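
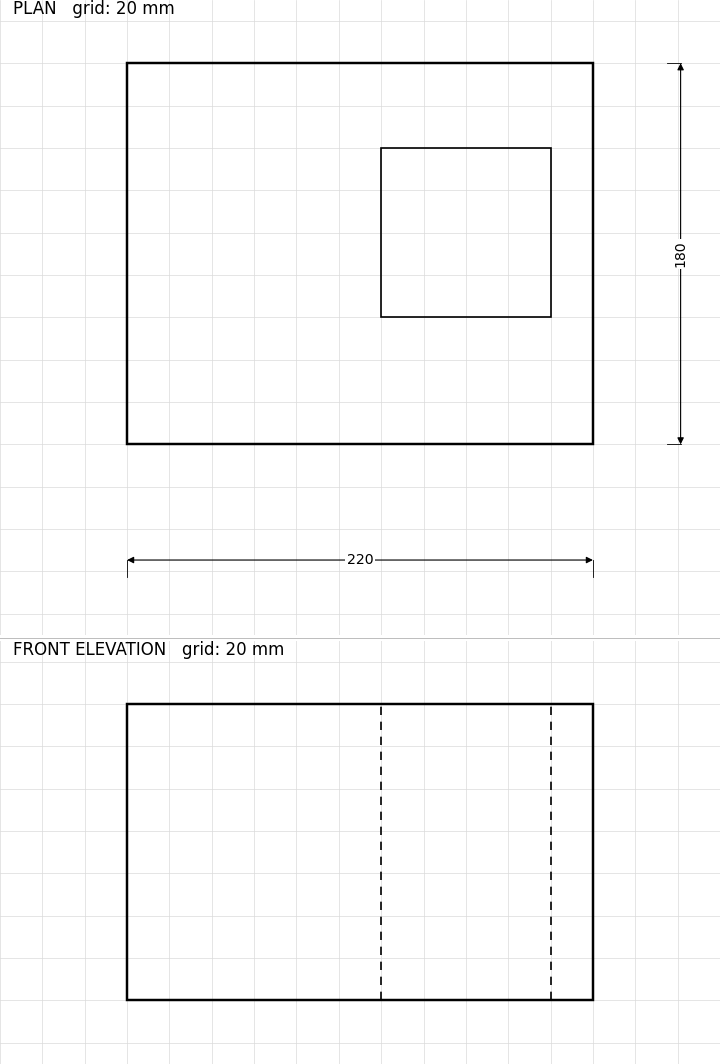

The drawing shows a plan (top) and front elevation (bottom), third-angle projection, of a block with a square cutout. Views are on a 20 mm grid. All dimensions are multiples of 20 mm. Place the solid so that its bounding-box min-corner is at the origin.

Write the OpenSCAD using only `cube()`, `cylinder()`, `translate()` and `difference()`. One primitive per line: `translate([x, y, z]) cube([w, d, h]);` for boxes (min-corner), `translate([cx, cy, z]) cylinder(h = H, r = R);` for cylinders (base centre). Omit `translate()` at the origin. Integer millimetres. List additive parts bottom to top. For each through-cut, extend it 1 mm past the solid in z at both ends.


difference() {
  cube([220, 180, 140]);
  translate([120, 60, -1]) cube([80, 80, 142]);
}


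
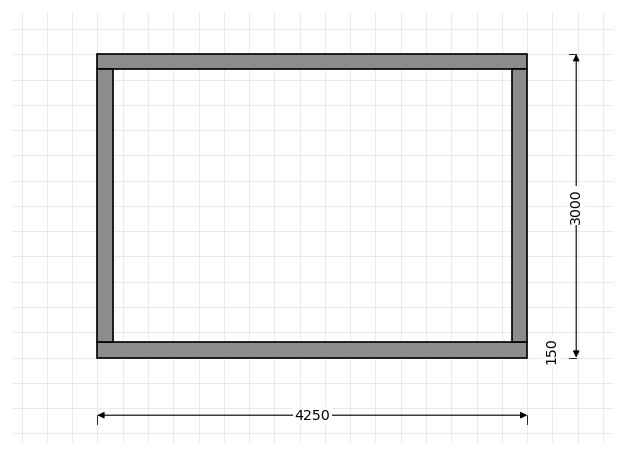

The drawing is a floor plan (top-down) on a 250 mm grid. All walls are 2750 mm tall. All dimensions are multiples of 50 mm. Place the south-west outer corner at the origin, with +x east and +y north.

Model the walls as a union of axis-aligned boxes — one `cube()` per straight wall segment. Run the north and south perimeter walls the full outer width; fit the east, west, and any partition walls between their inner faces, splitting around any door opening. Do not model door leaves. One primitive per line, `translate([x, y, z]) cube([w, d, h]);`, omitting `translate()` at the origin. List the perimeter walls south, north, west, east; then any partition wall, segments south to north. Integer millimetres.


cube([4250, 150, 2750]);
translate([0, 2850, 0]) cube([4250, 150, 2750]);
translate([0, 150, 0]) cube([150, 2700, 2750]);
translate([4100, 150, 0]) cube([150, 2700, 2750]);


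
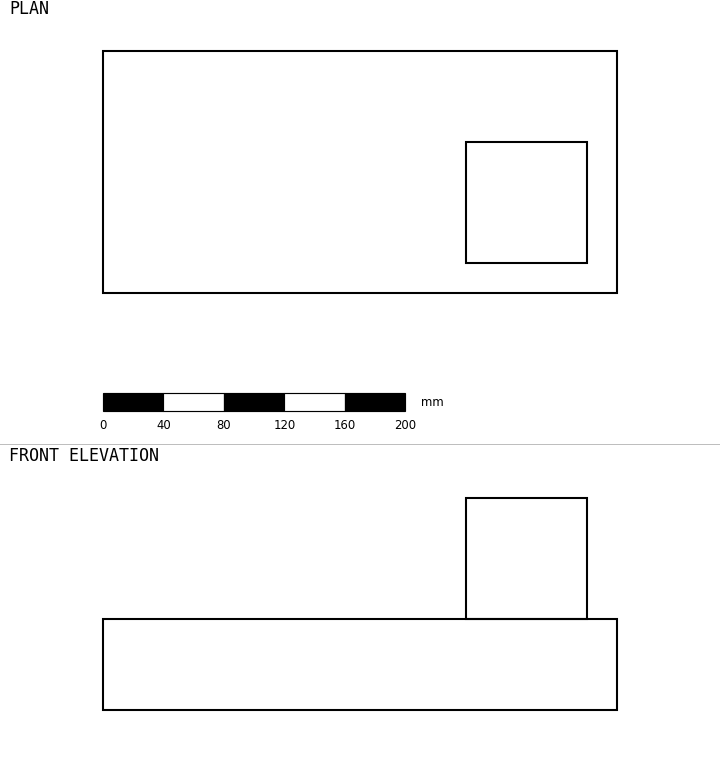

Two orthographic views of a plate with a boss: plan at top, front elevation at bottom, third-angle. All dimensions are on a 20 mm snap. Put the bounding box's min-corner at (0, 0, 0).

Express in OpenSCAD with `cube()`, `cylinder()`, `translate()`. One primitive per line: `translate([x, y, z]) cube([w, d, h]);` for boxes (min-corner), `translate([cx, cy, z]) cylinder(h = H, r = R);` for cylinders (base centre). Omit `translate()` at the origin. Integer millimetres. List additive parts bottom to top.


cube([340, 160, 60]);
translate([240, 20, 60]) cube([80, 80, 80]);


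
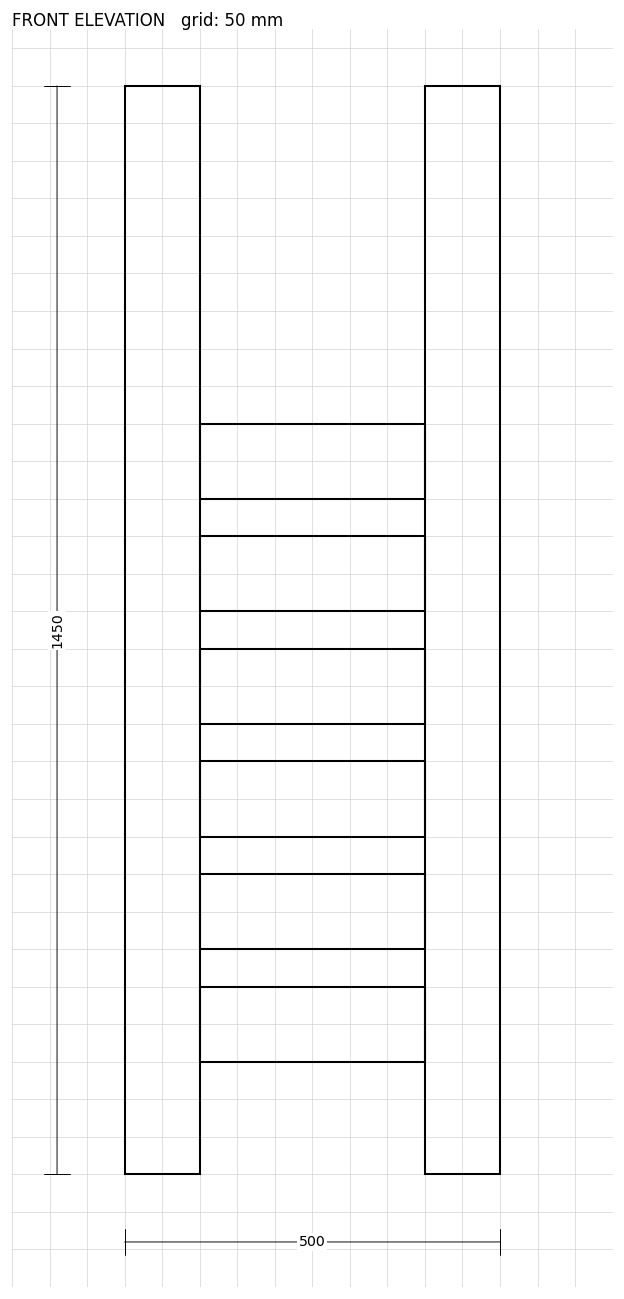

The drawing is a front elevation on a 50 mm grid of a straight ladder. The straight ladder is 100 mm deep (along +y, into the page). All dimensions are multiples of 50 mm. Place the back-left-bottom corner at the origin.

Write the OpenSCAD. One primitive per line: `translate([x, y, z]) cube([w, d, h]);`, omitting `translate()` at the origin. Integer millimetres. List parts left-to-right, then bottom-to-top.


cube([100, 100, 1450]);
translate([100, 0, 150]) cube([300, 100, 100]);
translate([100, 0, 300]) cube([300, 100, 100]);
translate([100, 0, 450]) cube([300, 100, 100]);
translate([100, 0, 600]) cube([300, 100, 100]);
translate([100, 0, 750]) cube([300, 100, 100]);
translate([100, 0, 900]) cube([300, 100, 100]);
translate([400, 0, 0]) cube([100, 100, 1450]);


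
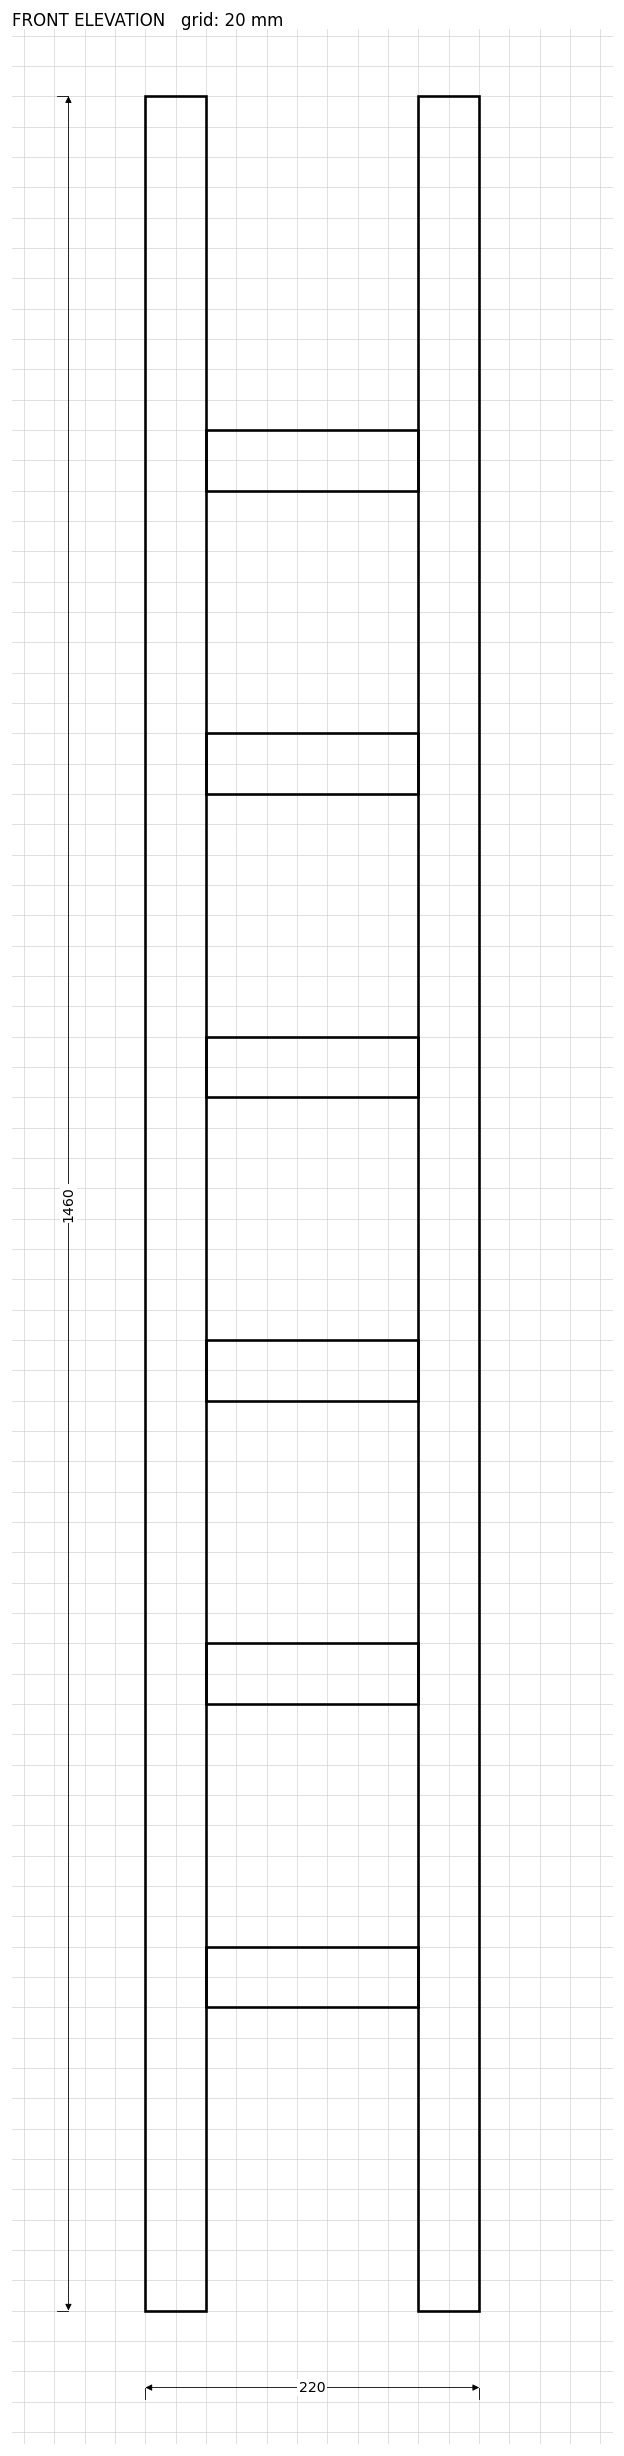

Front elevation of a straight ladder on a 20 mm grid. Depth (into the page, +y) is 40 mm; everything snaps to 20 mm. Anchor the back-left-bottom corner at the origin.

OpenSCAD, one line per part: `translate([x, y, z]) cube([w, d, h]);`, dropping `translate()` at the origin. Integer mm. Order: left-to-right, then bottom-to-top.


cube([40, 40, 1460]);
translate([40, 0, 200]) cube([140, 40, 40]);
translate([40, 0, 400]) cube([140, 40, 40]);
translate([40, 0, 600]) cube([140, 40, 40]);
translate([40, 0, 800]) cube([140, 40, 40]);
translate([40, 0, 1000]) cube([140, 40, 40]);
translate([40, 0, 1200]) cube([140, 40, 40]);
translate([180, 0, 0]) cube([40, 40, 1460]);


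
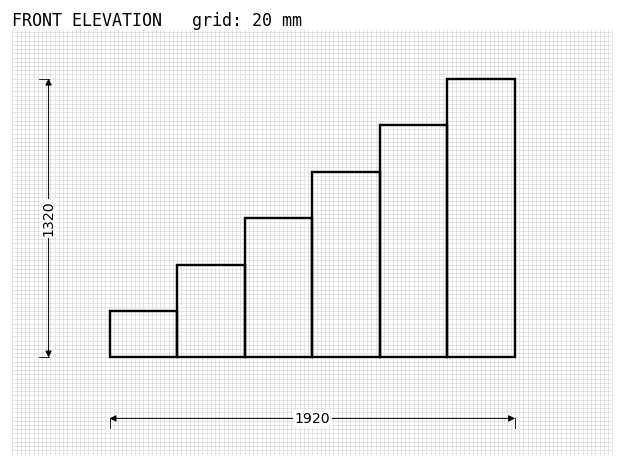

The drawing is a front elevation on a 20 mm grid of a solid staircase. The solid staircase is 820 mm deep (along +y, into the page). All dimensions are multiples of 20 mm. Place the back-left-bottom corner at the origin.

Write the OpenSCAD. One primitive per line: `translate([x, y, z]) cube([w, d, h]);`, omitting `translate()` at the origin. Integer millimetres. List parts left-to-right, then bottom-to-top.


cube([320, 820, 220]);
translate([320, 0, 0]) cube([320, 820, 440]);
translate([640, 0, 0]) cube([320, 820, 660]);
translate([960, 0, 0]) cube([320, 820, 880]);
translate([1280, 0, 0]) cube([320, 820, 1100]);
translate([1600, 0, 0]) cube([320, 820, 1320]);


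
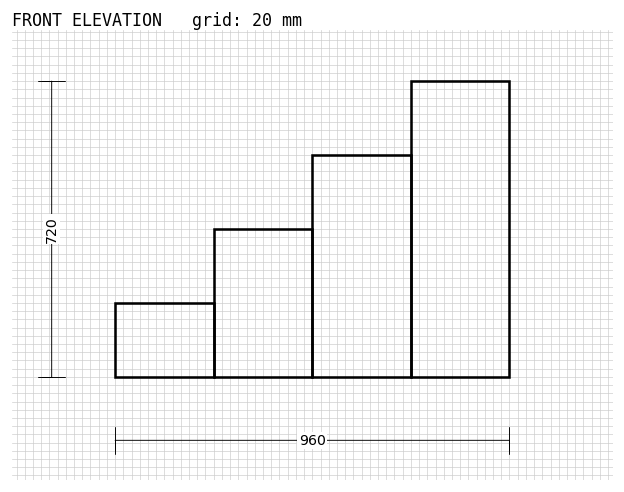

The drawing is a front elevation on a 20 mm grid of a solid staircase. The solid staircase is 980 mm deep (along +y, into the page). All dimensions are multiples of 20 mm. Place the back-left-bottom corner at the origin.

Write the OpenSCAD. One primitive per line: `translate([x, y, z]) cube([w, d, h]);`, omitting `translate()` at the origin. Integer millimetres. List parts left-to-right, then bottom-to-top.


cube([240, 980, 180]);
translate([240, 0, 0]) cube([240, 980, 360]);
translate([480, 0, 0]) cube([240, 980, 540]);
translate([720, 0, 0]) cube([240, 980, 720]);


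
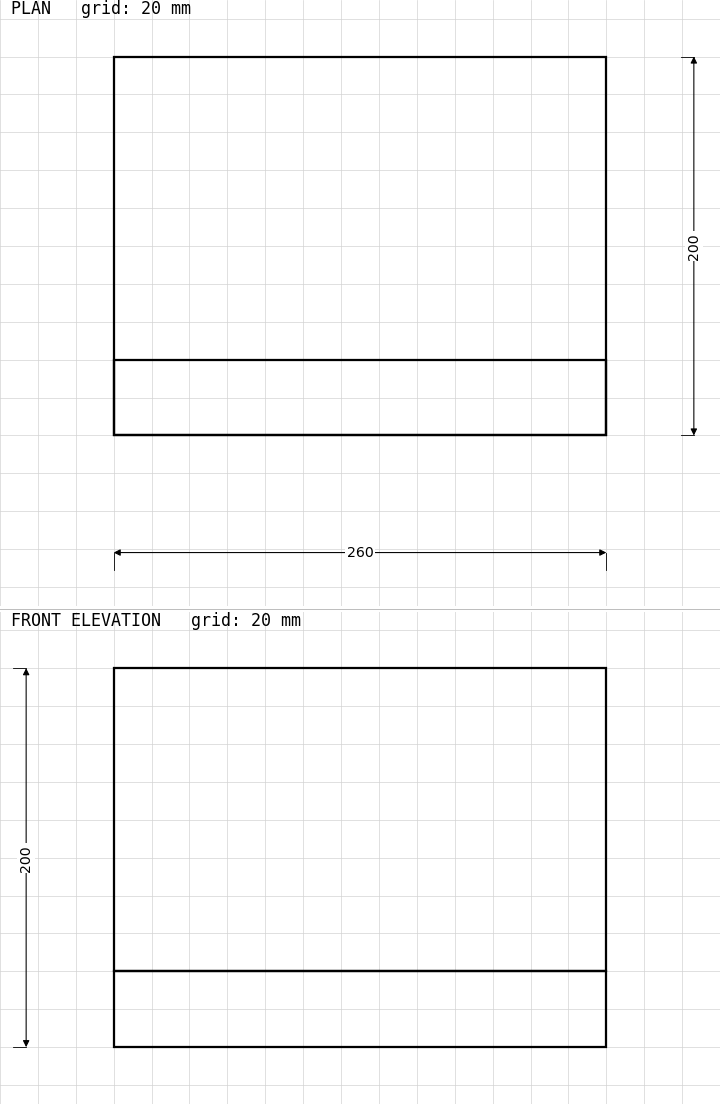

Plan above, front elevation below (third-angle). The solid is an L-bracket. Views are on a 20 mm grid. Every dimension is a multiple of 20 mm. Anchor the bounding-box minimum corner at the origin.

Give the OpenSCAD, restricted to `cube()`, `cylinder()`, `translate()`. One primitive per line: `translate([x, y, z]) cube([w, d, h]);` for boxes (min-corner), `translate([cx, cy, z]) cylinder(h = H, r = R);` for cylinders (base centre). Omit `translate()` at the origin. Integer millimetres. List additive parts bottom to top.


cube([260, 200, 40]);
translate([0, 0, 40]) cube([260, 40, 160]);


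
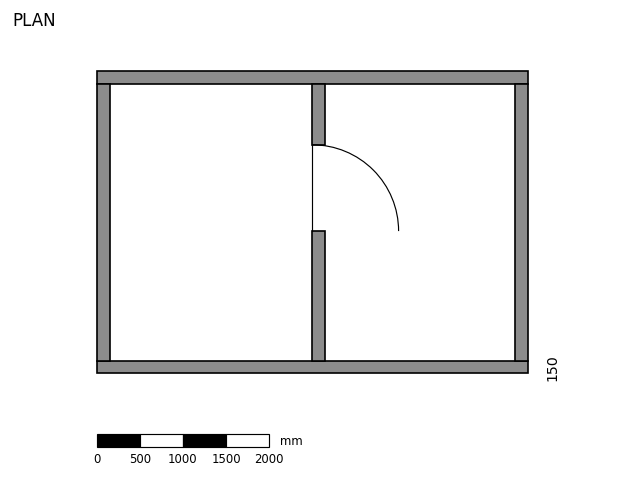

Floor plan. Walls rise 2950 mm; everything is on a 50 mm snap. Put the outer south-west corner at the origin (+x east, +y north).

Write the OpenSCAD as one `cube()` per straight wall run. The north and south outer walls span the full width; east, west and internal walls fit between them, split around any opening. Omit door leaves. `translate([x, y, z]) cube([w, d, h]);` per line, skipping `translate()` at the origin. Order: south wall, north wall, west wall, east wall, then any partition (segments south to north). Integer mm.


cube([5000, 150, 2950]);
translate([0, 3350, 0]) cube([5000, 150, 2950]);
translate([0, 150, 0]) cube([150, 3200, 2950]);
translate([4850, 150, 0]) cube([150, 3200, 2950]);
translate([2500, 150, 0]) cube([150, 1500, 2950]);
translate([2500, 2650, 0]) cube([150, 700, 2950]);


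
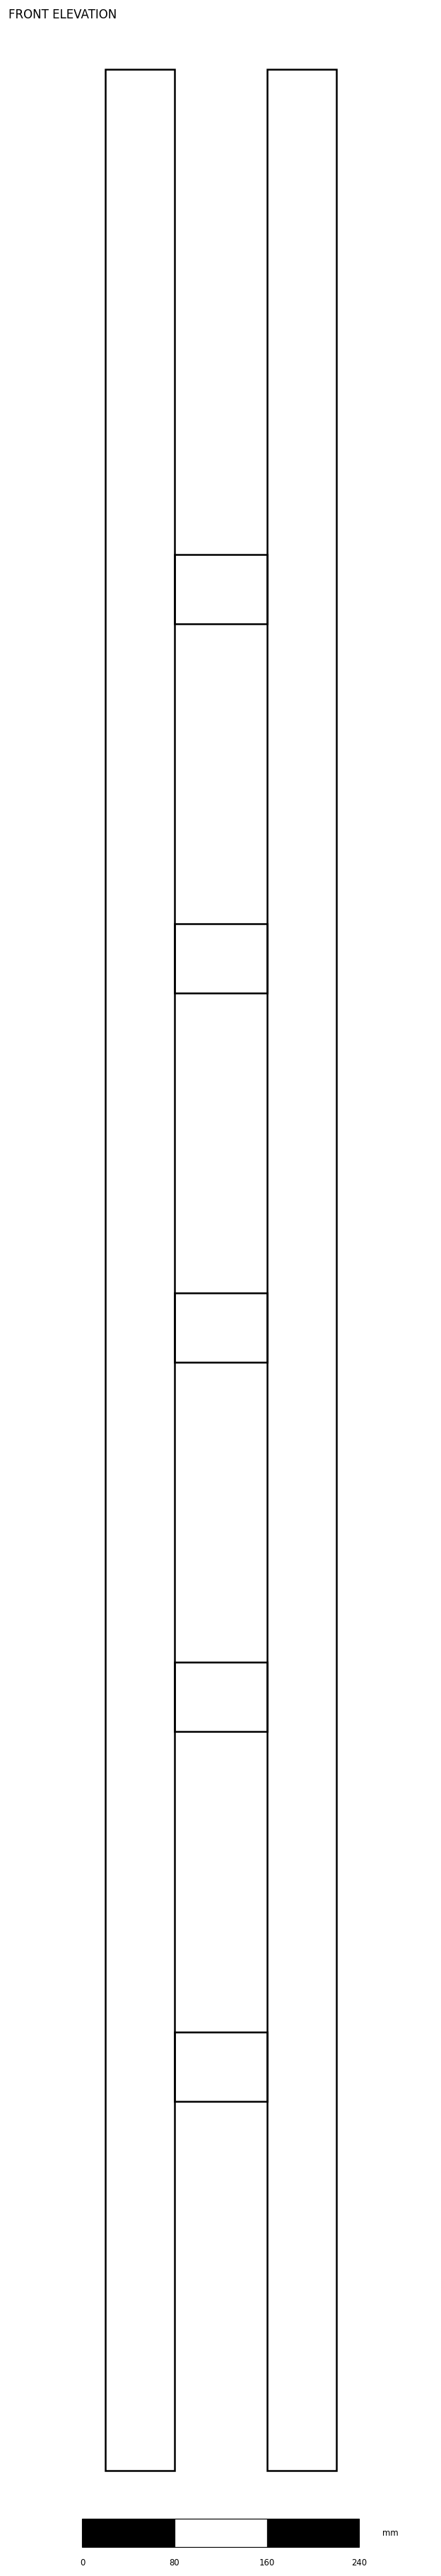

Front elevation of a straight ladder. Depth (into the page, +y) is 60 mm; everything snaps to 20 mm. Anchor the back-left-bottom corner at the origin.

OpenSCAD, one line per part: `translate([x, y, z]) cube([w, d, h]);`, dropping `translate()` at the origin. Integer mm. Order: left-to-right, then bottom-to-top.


cube([60, 60, 2080]);
translate([60, 0, 320]) cube([80, 60, 60]);
translate([60, 0, 640]) cube([80, 60, 60]);
translate([60, 0, 960]) cube([80, 60, 60]);
translate([60, 0, 1280]) cube([80, 60, 60]);
translate([60, 0, 1600]) cube([80, 60, 60]);
translate([140, 0, 0]) cube([60, 60, 2080]);


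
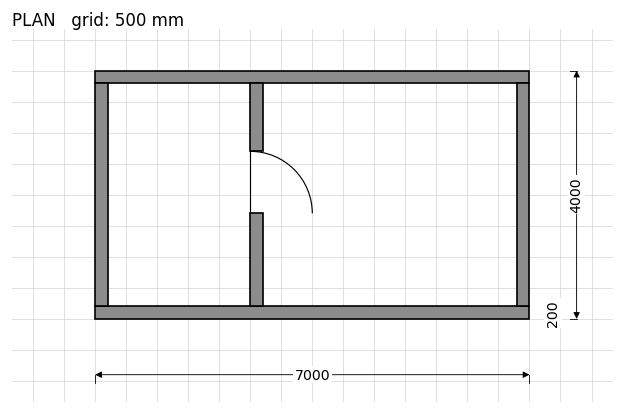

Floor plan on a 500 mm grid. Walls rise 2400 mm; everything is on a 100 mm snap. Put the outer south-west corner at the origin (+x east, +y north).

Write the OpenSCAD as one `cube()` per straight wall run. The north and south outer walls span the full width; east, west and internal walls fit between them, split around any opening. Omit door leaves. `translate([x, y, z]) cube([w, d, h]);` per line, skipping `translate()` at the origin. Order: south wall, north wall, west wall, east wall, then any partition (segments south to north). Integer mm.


cube([7000, 200, 2400]);
translate([0, 3800, 0]) cube([7000, 200, 2400]);
translate([0, 200, 0]) cube([200, 3600, 2400]);
translate([6800, 200, 0]) cube([200, 3600, 2400]);
translate([2500, 200, 0]) cube([200, 1500, 2400]);
translate([2500, 2700, 0]) cube([200, 1100, 2400]);


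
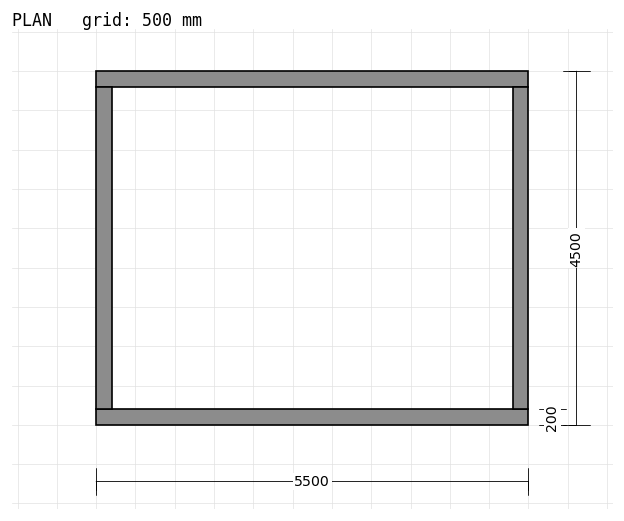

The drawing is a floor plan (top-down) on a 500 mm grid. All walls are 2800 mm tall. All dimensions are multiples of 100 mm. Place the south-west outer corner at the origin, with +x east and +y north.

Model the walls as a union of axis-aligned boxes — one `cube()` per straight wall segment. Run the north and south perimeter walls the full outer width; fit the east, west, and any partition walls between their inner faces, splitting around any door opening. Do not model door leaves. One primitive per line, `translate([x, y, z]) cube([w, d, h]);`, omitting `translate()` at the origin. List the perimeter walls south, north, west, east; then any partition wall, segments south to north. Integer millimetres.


cube([5500, 200, 2800]);
translate([0, 4300, 0]) cube([5500, 200, 2800]);
translate([0, 200, 0]) cube([200, 4100, 2800]);
translate([5300, 200, 0]) cube([200, 4100, 2800]);


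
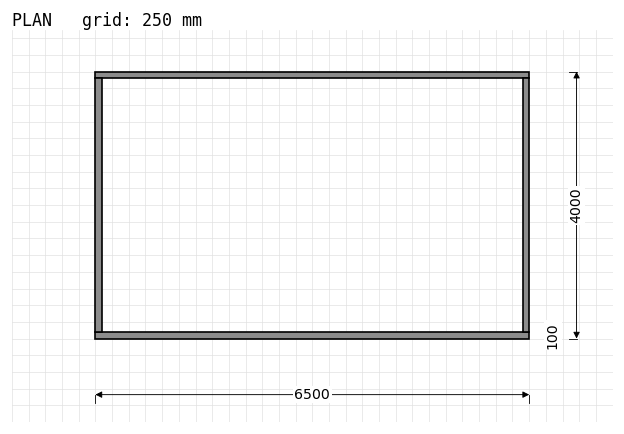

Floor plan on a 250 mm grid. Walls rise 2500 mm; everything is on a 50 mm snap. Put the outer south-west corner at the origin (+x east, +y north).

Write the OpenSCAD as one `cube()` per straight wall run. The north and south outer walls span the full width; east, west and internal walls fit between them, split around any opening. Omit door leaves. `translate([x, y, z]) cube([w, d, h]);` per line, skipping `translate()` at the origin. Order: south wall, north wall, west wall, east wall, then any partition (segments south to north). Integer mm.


cube([6500, 100, 2500]);
translate([0, 3900, 0]) cube([6500, 100, 2500]);
translate([0, 100, 0]) cube([100, 3800, 2500]);
translate([6400, 100, 0]) cube([100, 3800, 2500]);


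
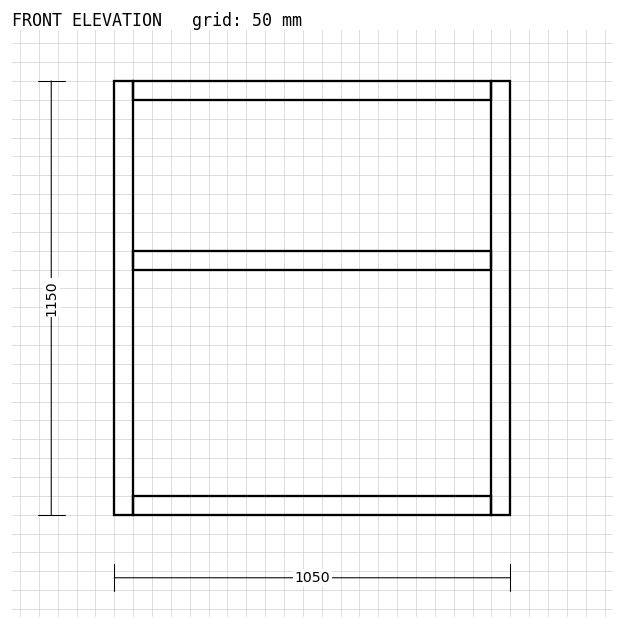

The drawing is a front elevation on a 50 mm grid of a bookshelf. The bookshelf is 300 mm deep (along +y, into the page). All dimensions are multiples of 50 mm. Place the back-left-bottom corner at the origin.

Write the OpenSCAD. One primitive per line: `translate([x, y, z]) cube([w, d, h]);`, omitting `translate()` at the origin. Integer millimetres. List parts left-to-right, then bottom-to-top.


cube([50, 300, 1150]);
translate([50, 0, 0]) cube([950, 300, 50]);
translate([50, 0, 650]) cube([950, 300, 50]);
translate([50, 0, 1100]) cube([950, 300, 50]);
translate([1000, 0, 0]) cube([50, 300, 1150]);


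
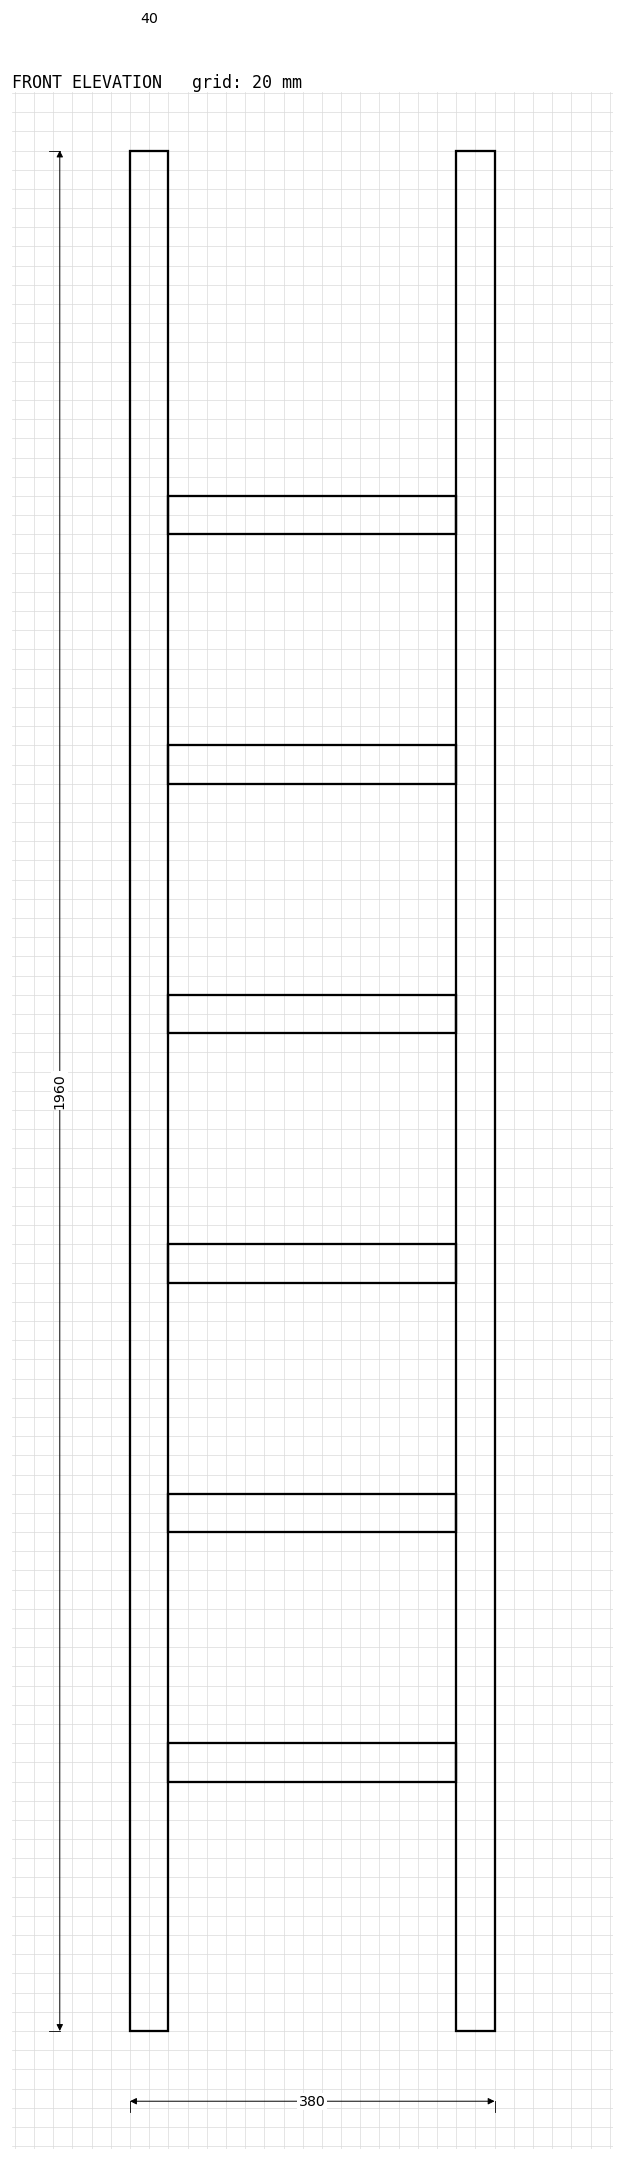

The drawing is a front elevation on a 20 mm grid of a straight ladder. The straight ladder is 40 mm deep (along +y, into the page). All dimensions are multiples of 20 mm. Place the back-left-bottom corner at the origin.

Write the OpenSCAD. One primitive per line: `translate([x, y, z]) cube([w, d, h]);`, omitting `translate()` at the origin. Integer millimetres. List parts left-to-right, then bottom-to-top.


cube([40, 40, 1960]);
translate([40, 0, 260]) cube([300, 40, 40]);
translate([40, 0, 520]) cube([300, 40, 40]);
translate([40, 0, 780]) cube([300, 40, 40]);
translate([40, 0, 1040]) cube([300, 40, 40]);
translate([40, 0, 1300]) cube([300, 40, 40]);
translate([40, 0, 1560]) cube([300, 40, 40]);
translate([340, 0, 0]) cube([40, 40, 1960]);


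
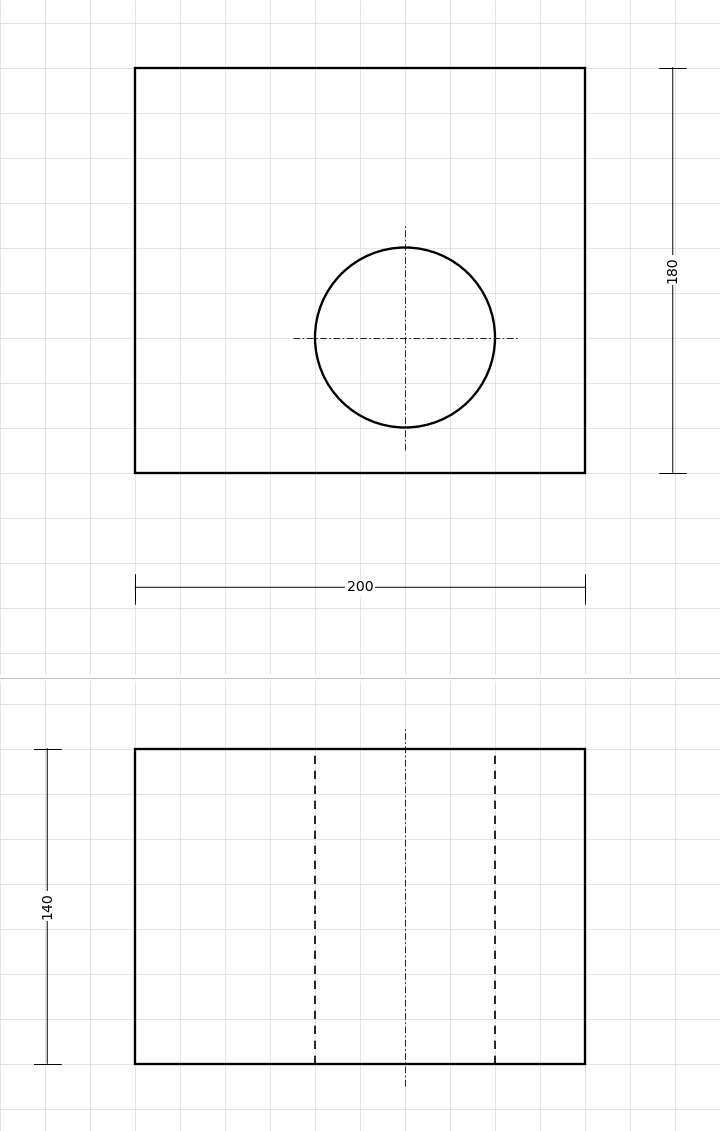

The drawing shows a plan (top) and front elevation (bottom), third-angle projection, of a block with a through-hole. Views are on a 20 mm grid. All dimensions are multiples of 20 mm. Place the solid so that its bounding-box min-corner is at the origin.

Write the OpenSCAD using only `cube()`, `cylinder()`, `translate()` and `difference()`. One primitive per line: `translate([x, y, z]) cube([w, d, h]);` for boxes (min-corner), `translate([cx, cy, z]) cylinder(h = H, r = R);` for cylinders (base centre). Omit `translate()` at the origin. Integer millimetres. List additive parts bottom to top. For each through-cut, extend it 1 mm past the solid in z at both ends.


difference() {
  cube([200, 180, 140]);
  translate([120, 60, -1]) cylinder(h = 142, r = 40);
}


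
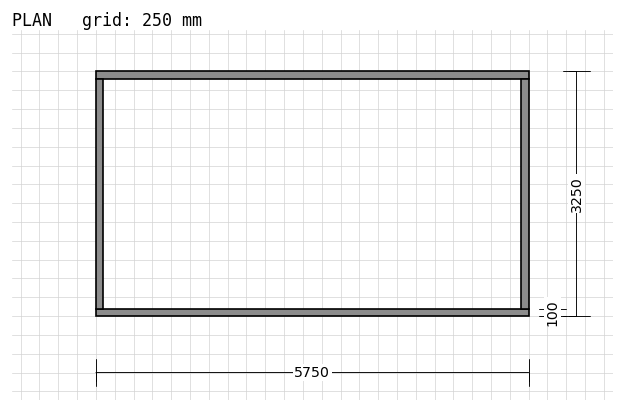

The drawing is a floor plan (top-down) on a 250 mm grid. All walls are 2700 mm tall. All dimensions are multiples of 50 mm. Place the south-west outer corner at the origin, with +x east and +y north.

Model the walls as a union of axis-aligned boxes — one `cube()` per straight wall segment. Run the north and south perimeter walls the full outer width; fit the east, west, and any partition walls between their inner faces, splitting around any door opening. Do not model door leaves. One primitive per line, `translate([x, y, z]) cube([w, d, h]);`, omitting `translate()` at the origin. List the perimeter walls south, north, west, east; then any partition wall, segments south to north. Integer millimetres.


cube([5750, 100, 2700]);
translate([0, 3150, 0]) cube([5750, 100, 2700]);
translate([0, 100, 0]) cube([100, 3050, 2700]);
translate([5650, 100, 0]) cube([100, 3050, 2700]);


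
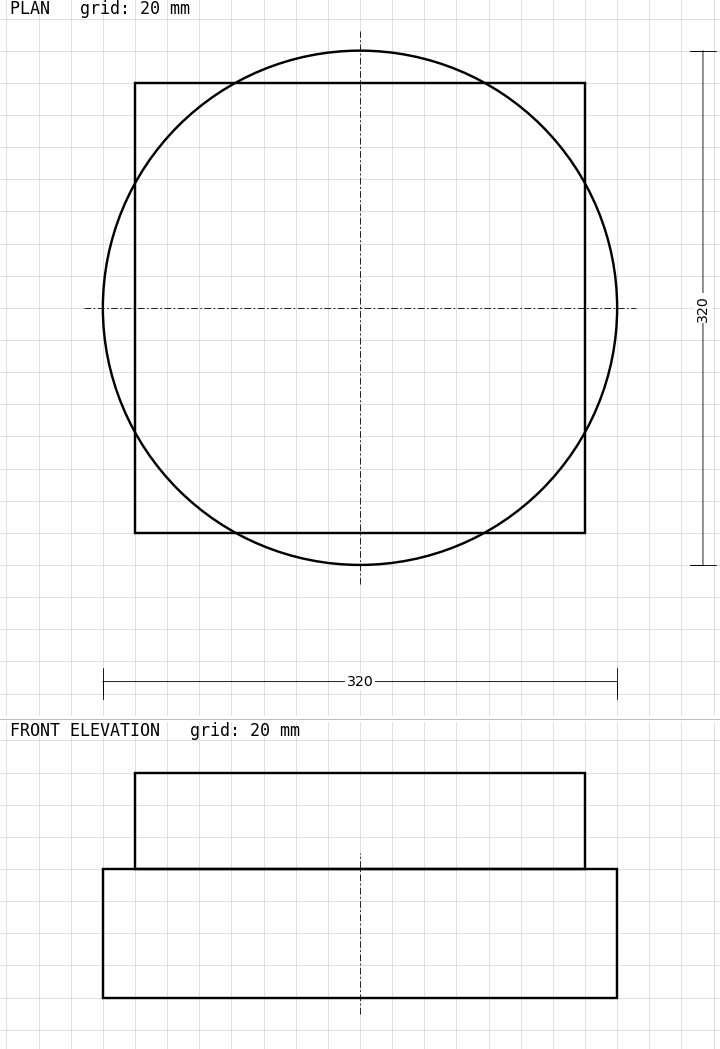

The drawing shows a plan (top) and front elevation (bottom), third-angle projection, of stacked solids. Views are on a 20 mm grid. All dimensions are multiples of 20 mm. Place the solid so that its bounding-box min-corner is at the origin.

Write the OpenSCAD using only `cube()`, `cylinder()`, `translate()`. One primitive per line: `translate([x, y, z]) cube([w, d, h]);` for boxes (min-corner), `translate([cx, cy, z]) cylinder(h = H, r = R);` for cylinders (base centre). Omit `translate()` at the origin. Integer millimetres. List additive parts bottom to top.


translate([160, 160, 0]) cylinder(h = 80, r = 160);
translate([20, 20, 80]) cube([280, 280, 60]);


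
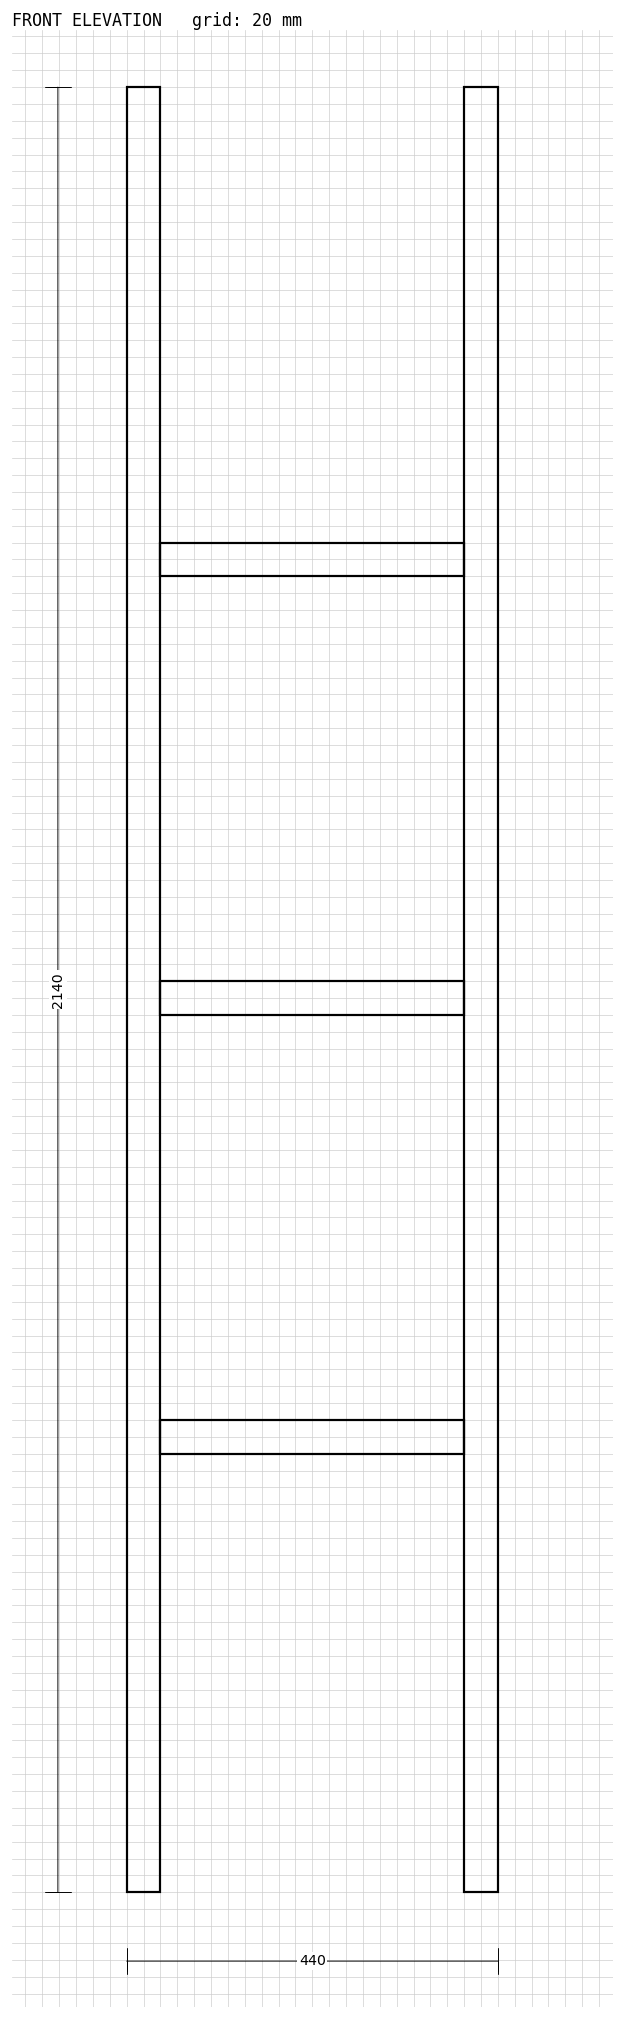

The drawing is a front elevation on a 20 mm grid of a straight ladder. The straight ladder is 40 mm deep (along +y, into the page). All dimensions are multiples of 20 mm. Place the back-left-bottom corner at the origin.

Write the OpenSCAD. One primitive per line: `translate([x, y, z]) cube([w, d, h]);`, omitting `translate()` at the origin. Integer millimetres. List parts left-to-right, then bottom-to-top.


cube([40, 40, 2140]);
translate([40, 0, 520]) cube([360, 40, 40]);
translate([40, 0, 1040]) cube([360, 40, 40]);
translate([40, 0, 1560]) cube([360, 40, 40]);
translate([400, 0, 0]) cube([40, 40, 2140]);


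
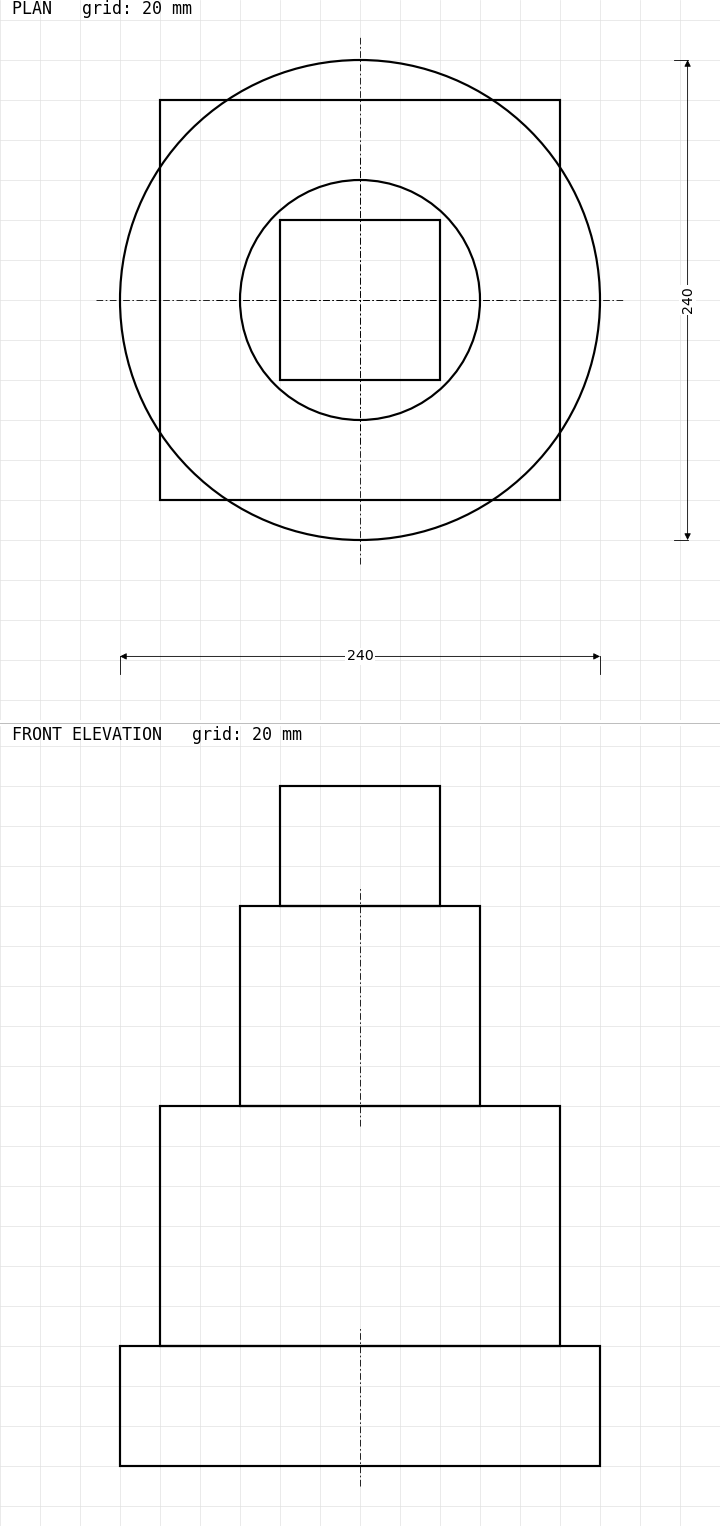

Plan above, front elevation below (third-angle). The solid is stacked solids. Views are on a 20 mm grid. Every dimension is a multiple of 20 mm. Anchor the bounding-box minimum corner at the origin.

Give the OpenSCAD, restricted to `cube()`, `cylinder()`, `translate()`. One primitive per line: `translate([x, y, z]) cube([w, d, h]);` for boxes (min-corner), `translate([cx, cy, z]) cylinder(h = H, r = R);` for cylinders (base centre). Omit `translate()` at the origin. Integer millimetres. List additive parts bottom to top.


translate([120, 120, 0]) cylinder(h = 60, r = 120);
translate([20, 20, 60]) cube([200, 200, 120]);
translate([120, 120, 180]) cylinder(h = 100, r = 60);
translate([80, 80, 280]) cube([80, 80, 60]);


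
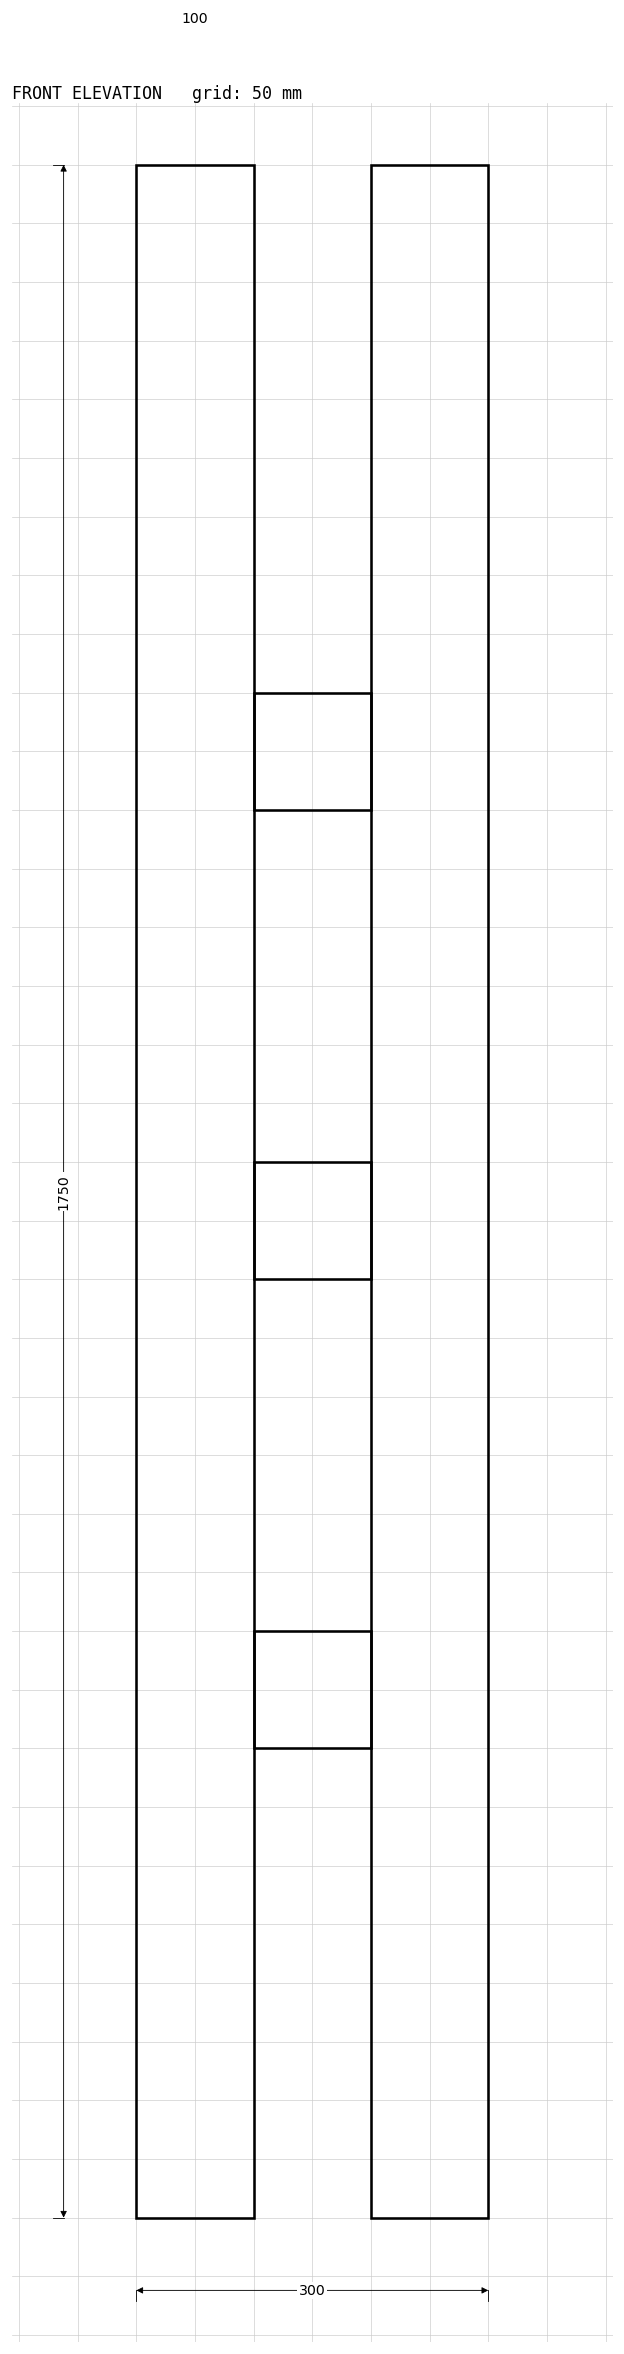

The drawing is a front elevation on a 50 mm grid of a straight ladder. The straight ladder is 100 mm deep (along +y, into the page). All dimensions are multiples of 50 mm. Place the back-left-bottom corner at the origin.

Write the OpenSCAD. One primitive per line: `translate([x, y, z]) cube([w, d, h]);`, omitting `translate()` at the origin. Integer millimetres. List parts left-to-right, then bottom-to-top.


cube([100, 100, 1750]);
translate([100, 0, 400]) cube([100, 100, 100]);
translate([100, 0, 800]) cube([100, 100, 100]);
translate([100, 0, 1200]) cube([100, 100, 100]);
translate([200, 0, 0]) cube([100, 100, 1750]);


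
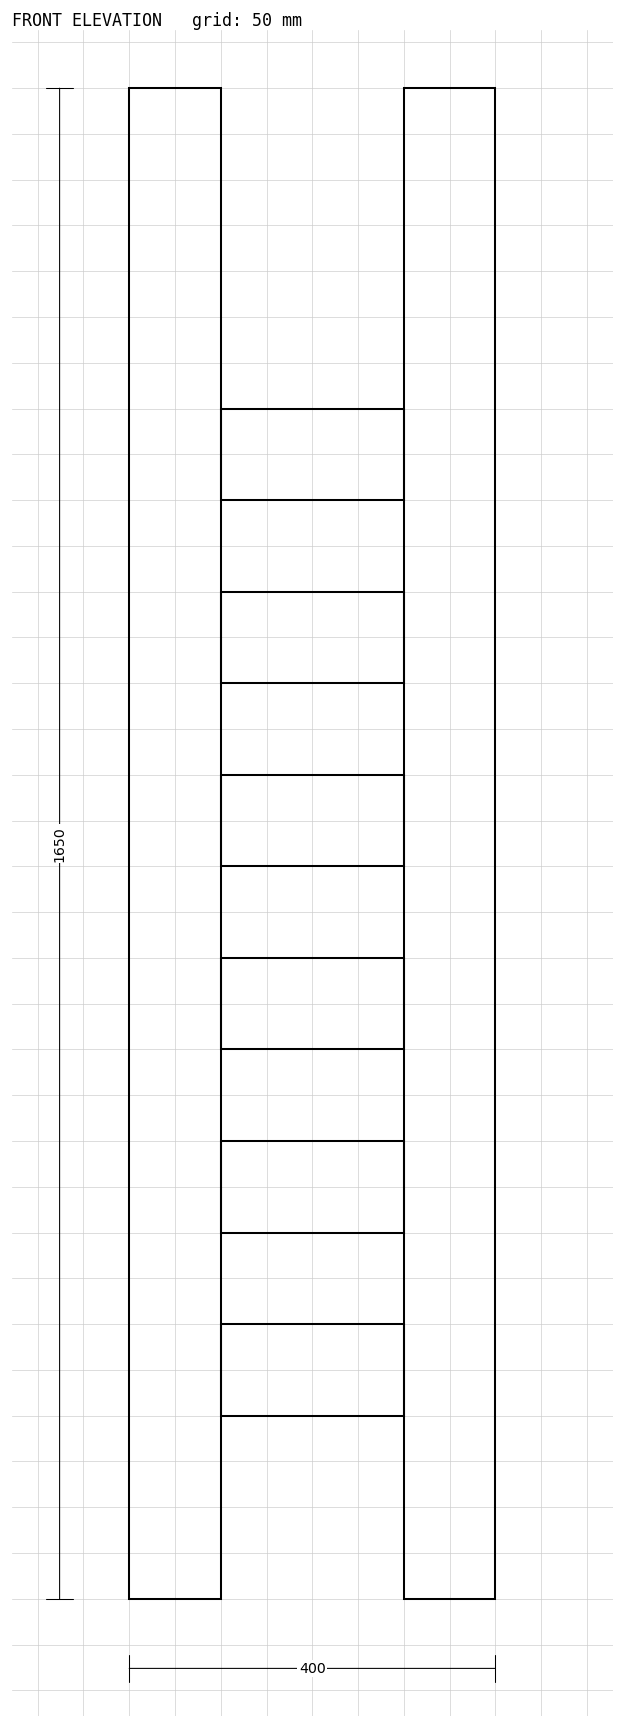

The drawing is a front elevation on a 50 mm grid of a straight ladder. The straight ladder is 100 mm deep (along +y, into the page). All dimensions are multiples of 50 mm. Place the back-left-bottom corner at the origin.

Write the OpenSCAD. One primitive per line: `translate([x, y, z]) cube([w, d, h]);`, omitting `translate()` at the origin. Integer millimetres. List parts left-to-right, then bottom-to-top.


cube([100, 100, 1650]);
translate([100, 0, 200]) cube([200, 100, 100]);
translate([100, 0, 400]) cube([200, 100, 100]);
translate([100, 0, 600]) cube([200, 100, 100]);
translate([100, 0, 800]) cube([200, 100, 100]);
translate([100, 0, 1000]) cube([200, 100, 100]);
translate([100, 0, 1200]) cube([200, 100, 100]);
translate([300, 0, 0]) cube([100, 100, 1650]);


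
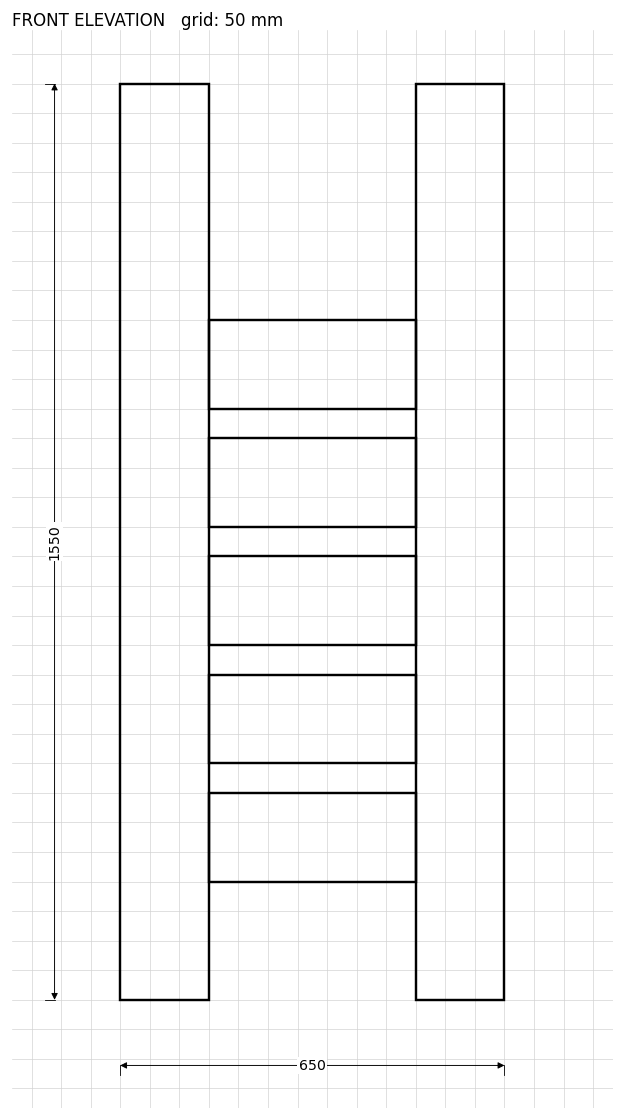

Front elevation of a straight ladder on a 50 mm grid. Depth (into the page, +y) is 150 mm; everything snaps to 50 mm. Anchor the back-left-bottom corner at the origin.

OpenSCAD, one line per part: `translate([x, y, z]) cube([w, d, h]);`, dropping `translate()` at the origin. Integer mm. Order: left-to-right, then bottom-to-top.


cube([150, 150, 1550]);
translate([150, 0, 200]) cube([350, 150, 150]);
translate([150, 0, 400]) cube([350, 150, 150]);
translate([150, 0, 600]) cube([350, 150, 150]);
translate([150, 0, 800]) cube([350, 150, 150]);
translate([150, 0, 1000]) cube([350, 150, 150]);
translate([500, 0, 0]) cube([150, 150, 1550]);


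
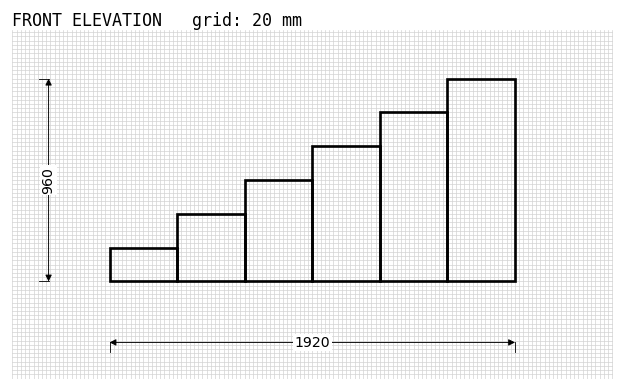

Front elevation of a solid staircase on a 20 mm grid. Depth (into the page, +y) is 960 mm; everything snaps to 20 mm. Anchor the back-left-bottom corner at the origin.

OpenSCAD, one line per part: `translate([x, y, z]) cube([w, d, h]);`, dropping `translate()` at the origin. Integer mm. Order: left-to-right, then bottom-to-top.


cube([320, 960, 160]);
translate([320, 0, 0]) cube([320, 960, 320]);
translate([640, 0, 0]) cube([320, 960, 480]);
translate([960, 0, 0]) cube([320, 960, 640]);
translate([1280, 0, 0]) cube([320, 960, 800]);
translate([1600, 0, 0]) cube([320, 960, 960]);


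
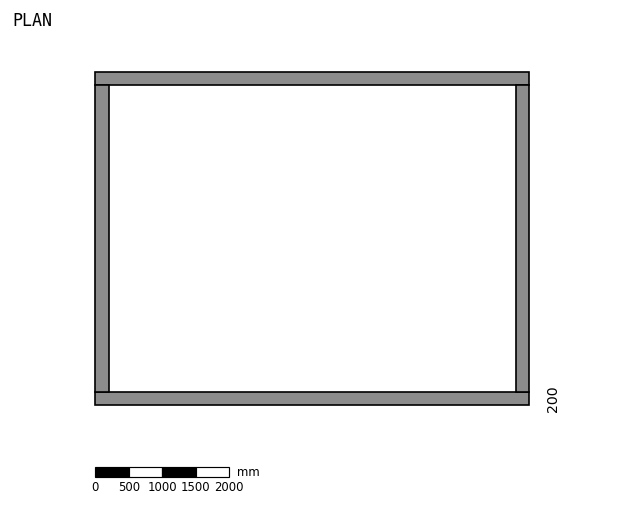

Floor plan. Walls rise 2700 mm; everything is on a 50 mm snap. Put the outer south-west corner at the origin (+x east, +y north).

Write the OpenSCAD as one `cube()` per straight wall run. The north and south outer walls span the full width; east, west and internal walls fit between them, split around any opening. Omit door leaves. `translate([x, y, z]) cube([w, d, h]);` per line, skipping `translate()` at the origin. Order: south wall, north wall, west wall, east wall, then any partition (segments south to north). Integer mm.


cube([6500, 200, 2700]);
translate([0, 4800, 0]) cube([6500, 200, 2700]);
translate([0, 200, 0]) cube([200, 4600, 2700]);
translate([6300, 200, 0]) cube([200, 4600, 2700]);


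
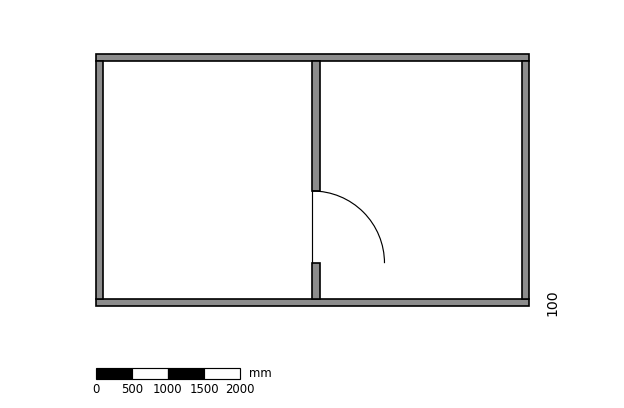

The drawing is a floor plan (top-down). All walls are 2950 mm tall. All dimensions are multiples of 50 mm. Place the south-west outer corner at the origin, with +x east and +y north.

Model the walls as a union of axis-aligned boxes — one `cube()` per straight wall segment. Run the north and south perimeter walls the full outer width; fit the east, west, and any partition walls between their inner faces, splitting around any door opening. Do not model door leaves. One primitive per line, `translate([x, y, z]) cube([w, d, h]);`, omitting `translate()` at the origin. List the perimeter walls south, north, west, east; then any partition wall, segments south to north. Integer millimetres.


cube([6000, 100, 2950]);
translate([0, 3400, 0]) cube([6000, 100, 2950]);
translate([0, 100, 0]) cube([100, 3300, 2950]);
translate([5900, 100, 0]) cube([100, 3300, 2950]);
translate([3000, 100, 0]) cube([100, 500, 2950]);
translate([3000, 1600, 0]) cube([100, 1800, 2950]);


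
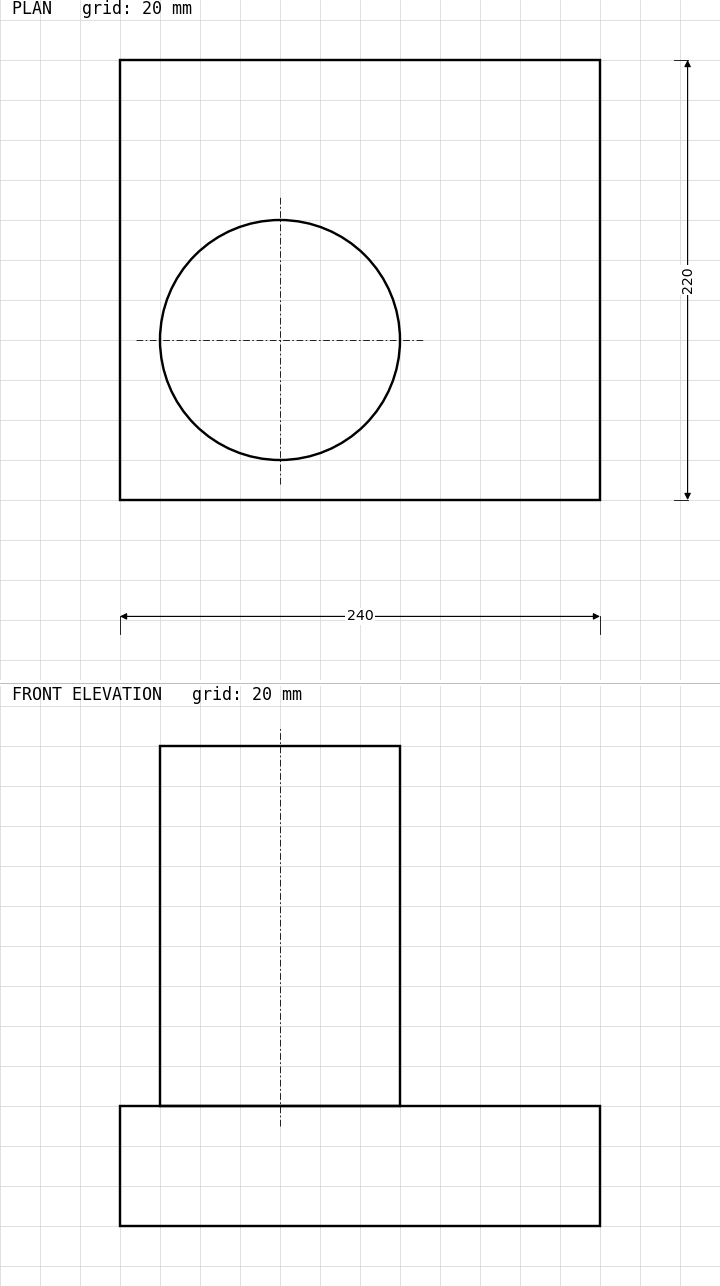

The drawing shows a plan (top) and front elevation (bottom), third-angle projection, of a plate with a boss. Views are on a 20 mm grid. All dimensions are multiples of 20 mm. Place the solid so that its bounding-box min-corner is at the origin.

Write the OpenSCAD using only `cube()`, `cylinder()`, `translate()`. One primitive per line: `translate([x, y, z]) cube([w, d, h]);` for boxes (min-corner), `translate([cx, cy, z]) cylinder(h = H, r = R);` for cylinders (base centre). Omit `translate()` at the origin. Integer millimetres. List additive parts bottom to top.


cube([240, 220, 60]);
translate([80, 80, 60]) cylinder(h = 180, r = 60);


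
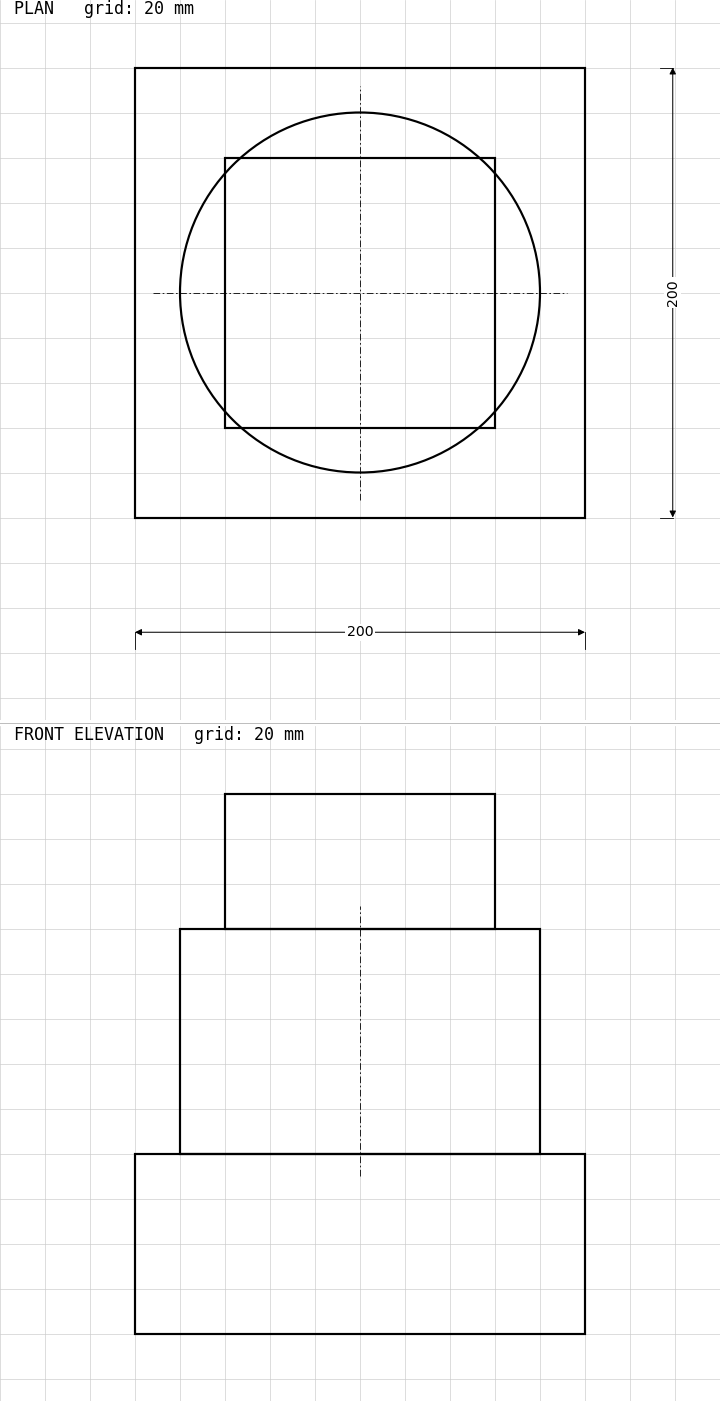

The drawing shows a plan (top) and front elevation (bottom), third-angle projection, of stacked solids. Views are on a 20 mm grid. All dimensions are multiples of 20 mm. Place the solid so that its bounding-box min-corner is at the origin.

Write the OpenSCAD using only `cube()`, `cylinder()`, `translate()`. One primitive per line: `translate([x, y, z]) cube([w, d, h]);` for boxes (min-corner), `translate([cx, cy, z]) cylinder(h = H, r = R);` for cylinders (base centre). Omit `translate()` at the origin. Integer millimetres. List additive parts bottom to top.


cube([200, 200, 80]);
translate([100, 100, 80]) cylinder(h = 100, r = 80);
translate([40, 40, 180]) cube([120, 120, 60]);


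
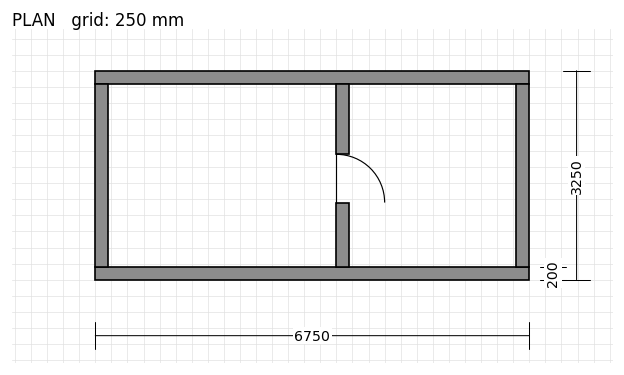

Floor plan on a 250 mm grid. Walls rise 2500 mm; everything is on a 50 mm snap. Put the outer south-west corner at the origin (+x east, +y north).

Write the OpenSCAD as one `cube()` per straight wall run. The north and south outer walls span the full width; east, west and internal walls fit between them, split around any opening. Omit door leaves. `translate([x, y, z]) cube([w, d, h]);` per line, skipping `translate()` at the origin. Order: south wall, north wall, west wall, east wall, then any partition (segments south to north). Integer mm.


cube([6750, 200, 2500]);
translate([0, 3050, 0]) cube([6750, 200, 2500]);
translate([0, 200, 0]) cube([200, 2850, 2500]);
translate([6550, 200, 0]) cube([200, 2850, 2500]);
translate([3750, 200, 0]) cube([200, 1000, 2500]);
translate([3750, 1950, 0]) cube([200, 1100, 2500]);


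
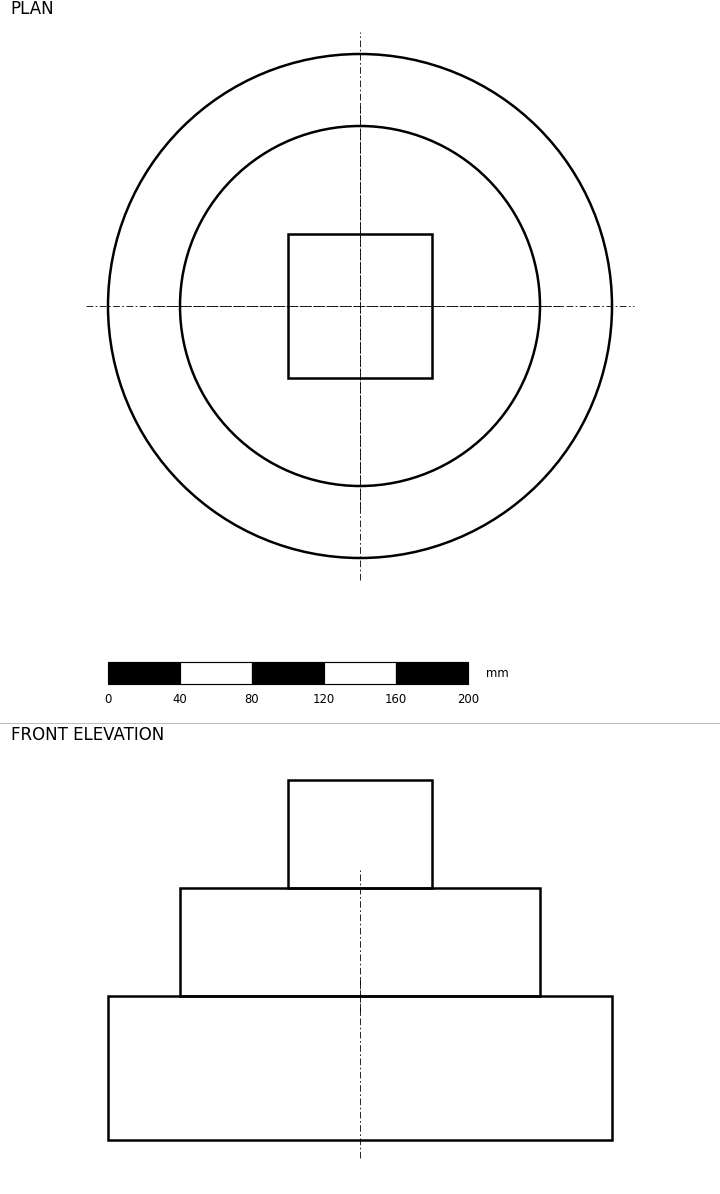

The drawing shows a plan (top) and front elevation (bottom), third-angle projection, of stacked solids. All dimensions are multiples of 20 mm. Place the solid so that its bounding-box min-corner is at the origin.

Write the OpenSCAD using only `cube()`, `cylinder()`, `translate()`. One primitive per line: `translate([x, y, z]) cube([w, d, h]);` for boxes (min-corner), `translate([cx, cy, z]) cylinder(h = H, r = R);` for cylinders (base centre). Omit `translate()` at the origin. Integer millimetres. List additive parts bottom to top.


translate([140, 140, 0]) cylinder(h = 80, r = 140);
translate([140, 140, 80]) cylinder(h = 60, r = 100);
translate([100, 100, 140]) cube([80, 80, 60]);


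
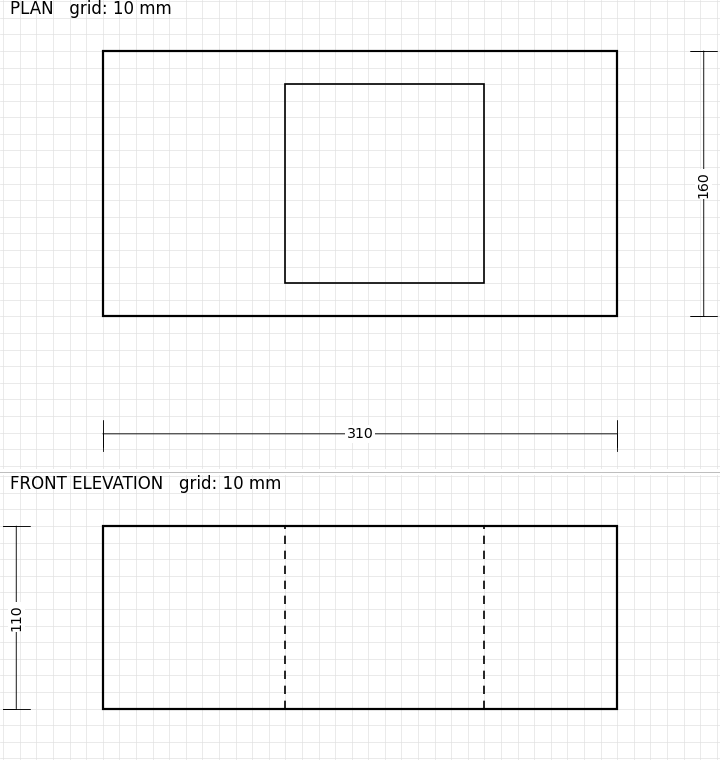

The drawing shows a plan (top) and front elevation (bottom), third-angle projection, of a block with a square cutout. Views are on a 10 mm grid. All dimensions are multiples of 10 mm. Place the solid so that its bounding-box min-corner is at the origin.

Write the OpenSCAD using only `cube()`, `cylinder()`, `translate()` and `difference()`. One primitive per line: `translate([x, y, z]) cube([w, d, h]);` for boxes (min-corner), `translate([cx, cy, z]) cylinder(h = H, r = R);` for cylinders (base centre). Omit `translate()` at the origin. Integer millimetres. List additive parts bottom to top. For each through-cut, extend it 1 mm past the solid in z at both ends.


difference() {
  cube([310, 160, 110]);
  translate([110, 20, -1]) cube([120, 120, 112]);
}


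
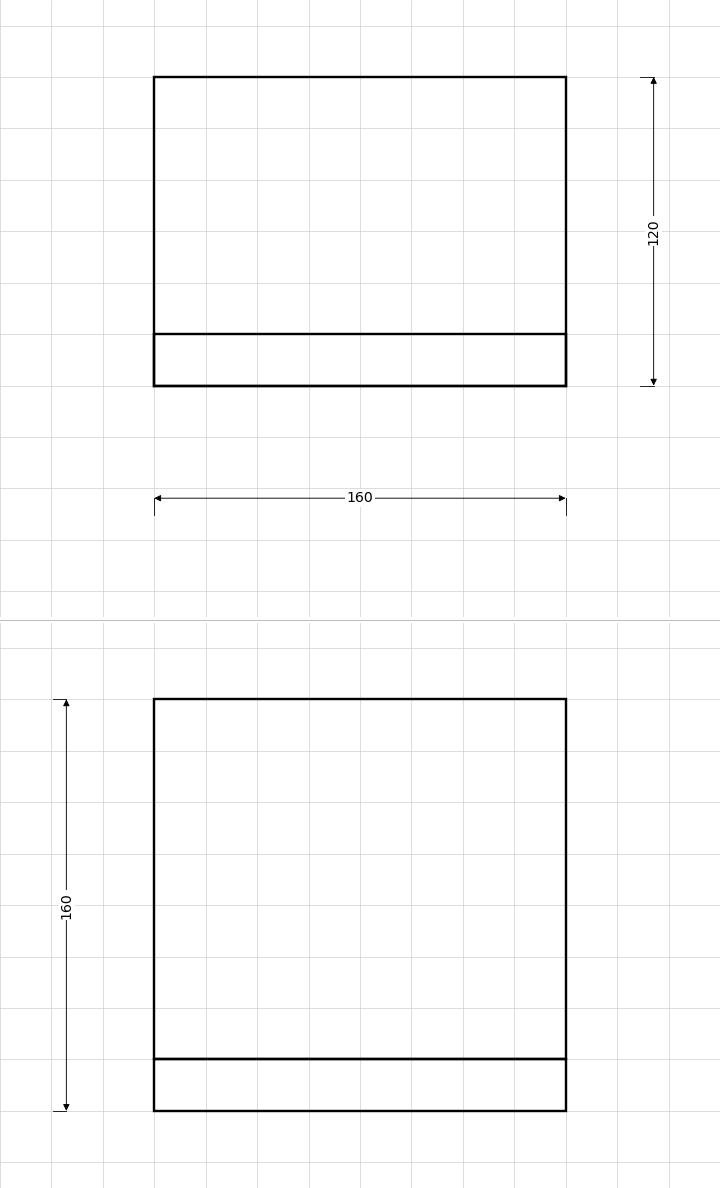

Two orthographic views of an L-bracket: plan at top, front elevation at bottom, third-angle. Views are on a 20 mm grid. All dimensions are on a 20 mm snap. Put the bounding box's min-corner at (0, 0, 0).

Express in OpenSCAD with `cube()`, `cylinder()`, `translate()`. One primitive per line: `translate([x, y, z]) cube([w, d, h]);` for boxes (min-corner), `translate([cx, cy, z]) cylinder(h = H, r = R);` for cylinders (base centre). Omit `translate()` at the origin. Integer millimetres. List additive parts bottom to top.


cube([160, 120, 20]);
translate([0, 0, 20]) cube([160, 20, 140]);


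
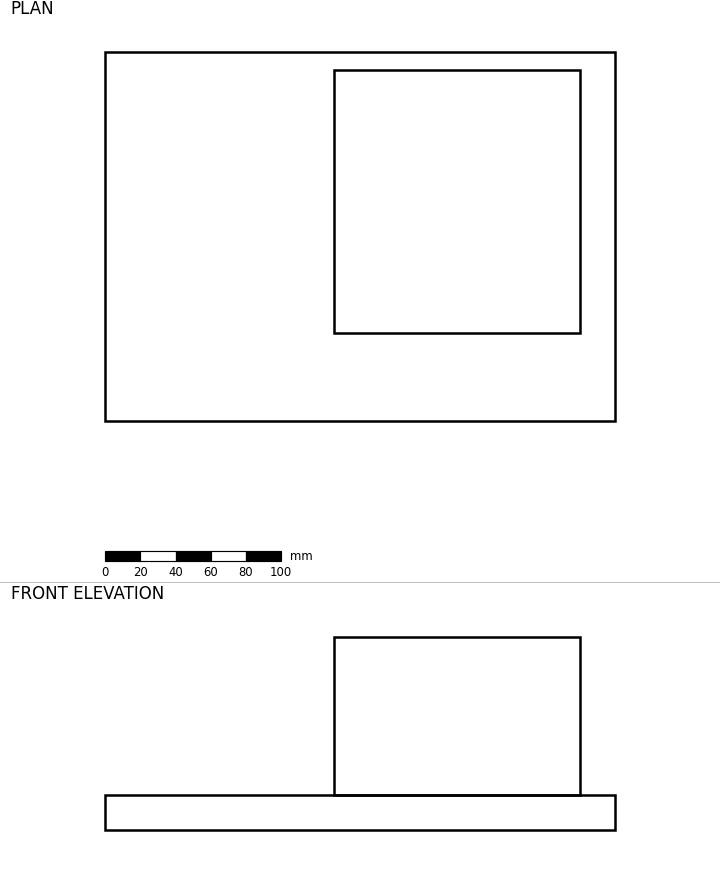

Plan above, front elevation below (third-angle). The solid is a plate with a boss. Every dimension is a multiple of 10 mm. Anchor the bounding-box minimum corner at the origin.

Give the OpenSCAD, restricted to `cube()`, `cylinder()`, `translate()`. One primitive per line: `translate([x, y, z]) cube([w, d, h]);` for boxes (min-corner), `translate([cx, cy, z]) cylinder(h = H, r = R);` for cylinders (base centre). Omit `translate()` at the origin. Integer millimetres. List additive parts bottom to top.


cube([290, 210, 20]);
translate([130, 50, 20]) cube([140, 150, 90]);
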